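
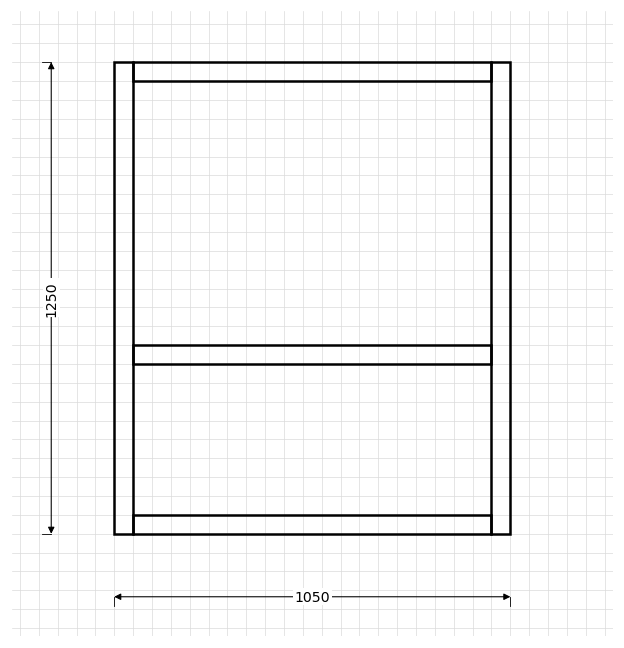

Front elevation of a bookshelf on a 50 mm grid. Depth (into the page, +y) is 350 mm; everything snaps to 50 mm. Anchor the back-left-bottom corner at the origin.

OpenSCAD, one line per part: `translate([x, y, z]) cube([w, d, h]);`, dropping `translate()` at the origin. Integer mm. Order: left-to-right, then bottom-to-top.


cube([50, 350, 1250]);
translate([50, 0, 0]) cube([950, 350, 50]);
translate([50, 0, 450]) cube([950, 350, 50]);
translate([50, 0, 1200]) cube([950, 350, 50]);
translate([1000, 0, 0]) cube([50, 350, 1250]);


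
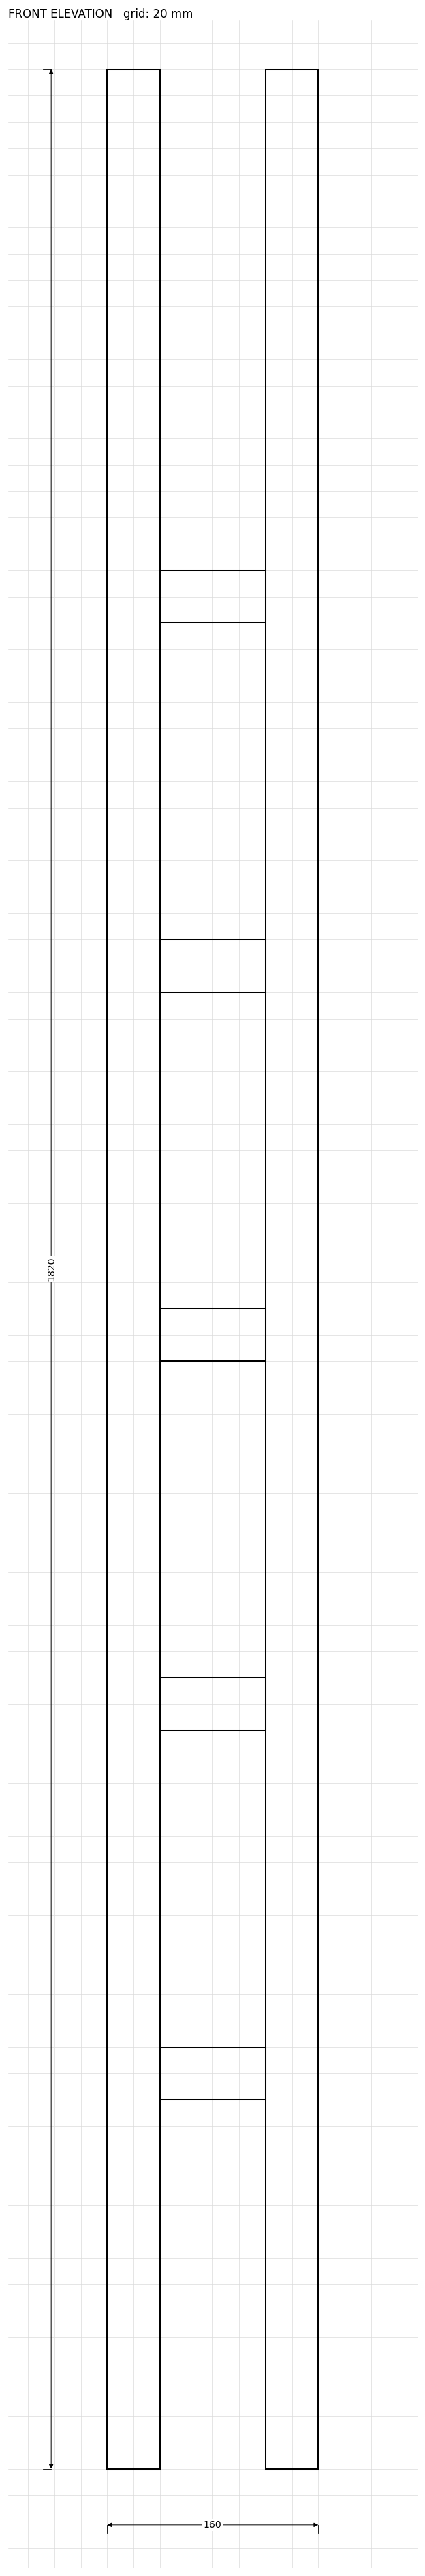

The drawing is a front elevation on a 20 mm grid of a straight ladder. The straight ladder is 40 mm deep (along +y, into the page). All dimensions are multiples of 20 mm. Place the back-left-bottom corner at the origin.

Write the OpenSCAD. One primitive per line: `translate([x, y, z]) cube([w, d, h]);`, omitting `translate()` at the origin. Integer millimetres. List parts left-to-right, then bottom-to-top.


cube([40, 40, 1820]);
translate([40, 0, 280]) cube([80, 40, 40]);
translate([40, 0, 560]) cube([80, 40, 40]);
translate([40, 0, 840]) cube([80, 40, 40]);
translate([40, 0, 1120]) cube([80, 40, 40]);
translate([40, 0, 1400]) cube([80, 40, 40]);
translate([120, 0, 0]) cube([40, 40, 1820]);


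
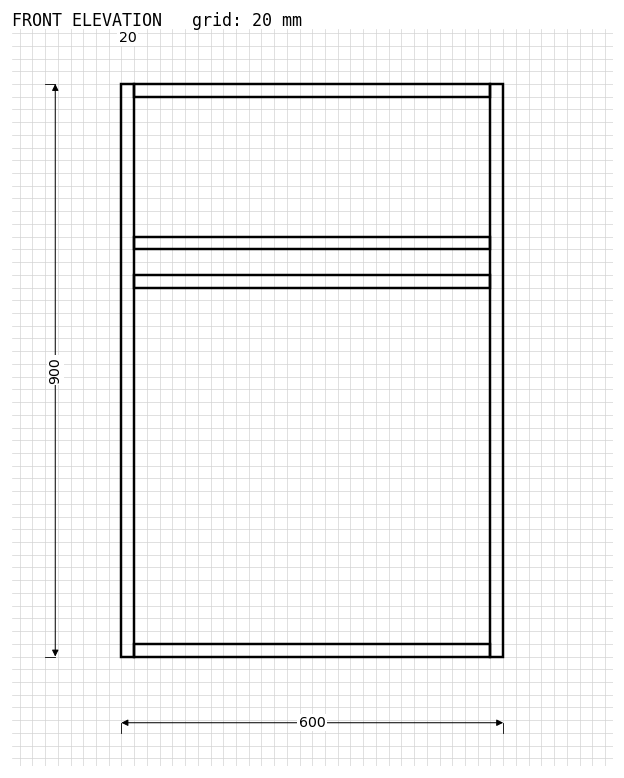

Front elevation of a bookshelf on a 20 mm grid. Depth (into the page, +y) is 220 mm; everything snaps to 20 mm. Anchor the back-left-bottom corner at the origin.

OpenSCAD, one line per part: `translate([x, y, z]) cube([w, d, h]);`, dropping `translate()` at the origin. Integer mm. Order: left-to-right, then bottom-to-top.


cube([20, 220, 900]);
translate([20, 0, 0]) cube([560, 220, 20]);
translate([20, 0, 580]) cube([560, 220, 20]);
translate([20, 0, 640]) cube([560, 220, 20]);
translate([20, 0, 880]) cube([560, 220, 20]);
translate([580, 0, 0]) cube([20, 220, 900]);


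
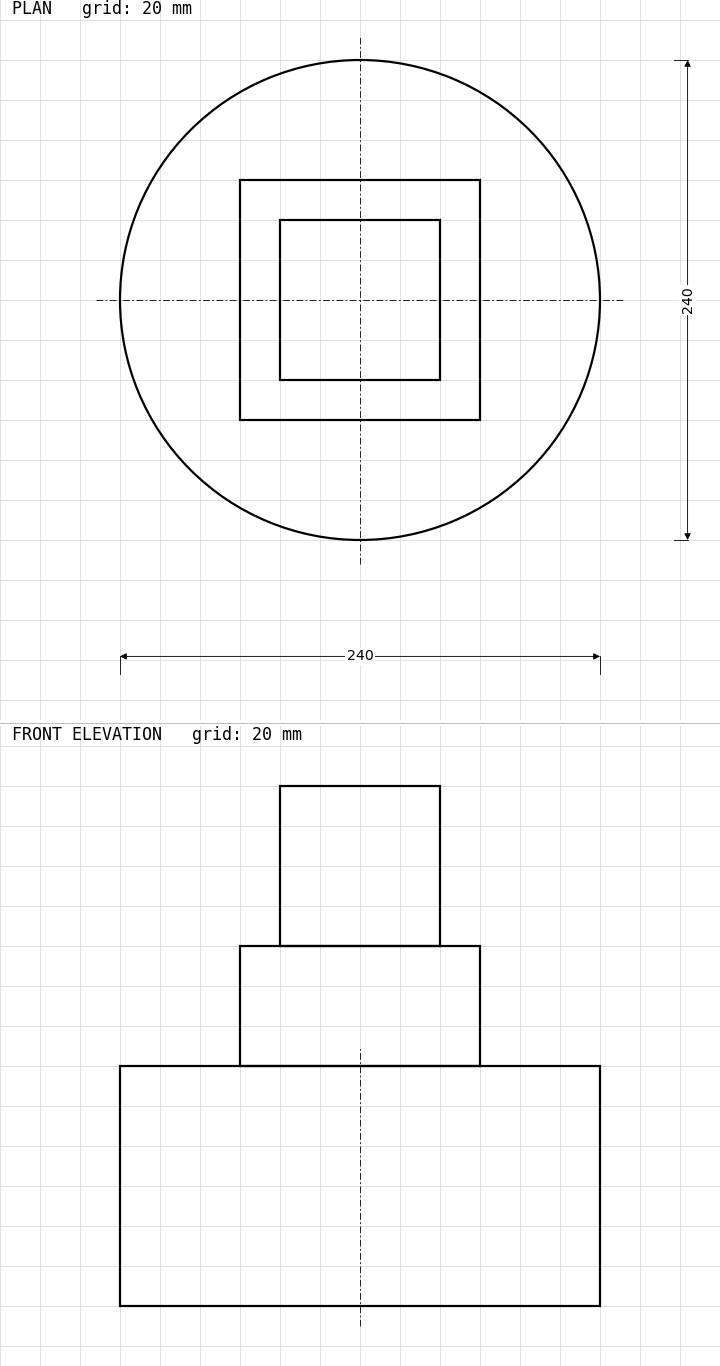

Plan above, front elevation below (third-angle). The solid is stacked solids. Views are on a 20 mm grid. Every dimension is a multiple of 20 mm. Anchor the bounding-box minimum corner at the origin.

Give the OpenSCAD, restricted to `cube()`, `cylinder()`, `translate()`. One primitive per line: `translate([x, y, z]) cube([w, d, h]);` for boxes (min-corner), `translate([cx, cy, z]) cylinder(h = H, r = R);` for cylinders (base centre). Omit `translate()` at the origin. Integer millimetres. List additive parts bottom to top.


translate([120, 120, 0]) cylinder(h = 120, r = 120);
translate([60, 60, 120]) cube([120, 120, 60]);
translate([80, 80, 180]) cube([80, 80, 80]);


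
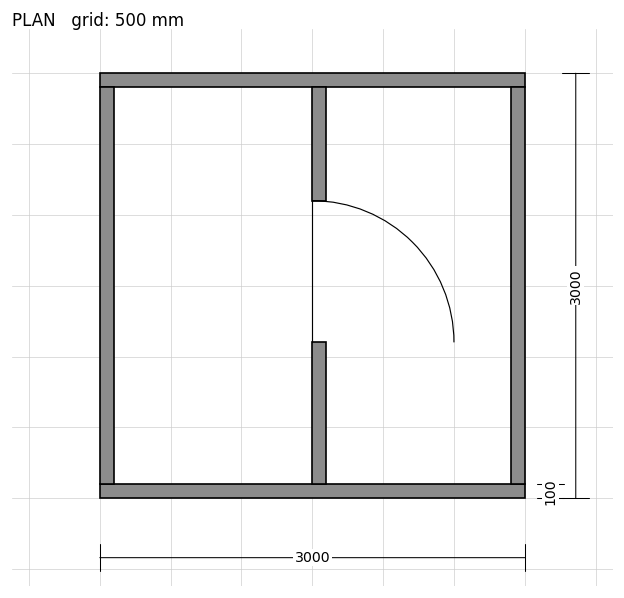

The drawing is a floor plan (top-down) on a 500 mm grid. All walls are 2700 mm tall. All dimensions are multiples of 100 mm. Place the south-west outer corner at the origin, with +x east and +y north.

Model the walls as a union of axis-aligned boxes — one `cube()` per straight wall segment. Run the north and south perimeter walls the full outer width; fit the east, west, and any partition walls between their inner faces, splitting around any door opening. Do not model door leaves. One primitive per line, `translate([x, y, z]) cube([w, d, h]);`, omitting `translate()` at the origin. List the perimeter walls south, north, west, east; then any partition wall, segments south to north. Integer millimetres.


cube([3000, 100, 2700]);
translate([0, 2900, 0]) cube([3000, 100, 2700]);
translate([0, 100, 0]) cube([100, 2800, 2700]);
translate([2900, 100, 0]) cube([100, 2800, 2700]);
translate([1500, 100, 0]) cube([100, 1000, 2700]);
translate([1500, 2100, 0]) cube([100, 800, 2700]);


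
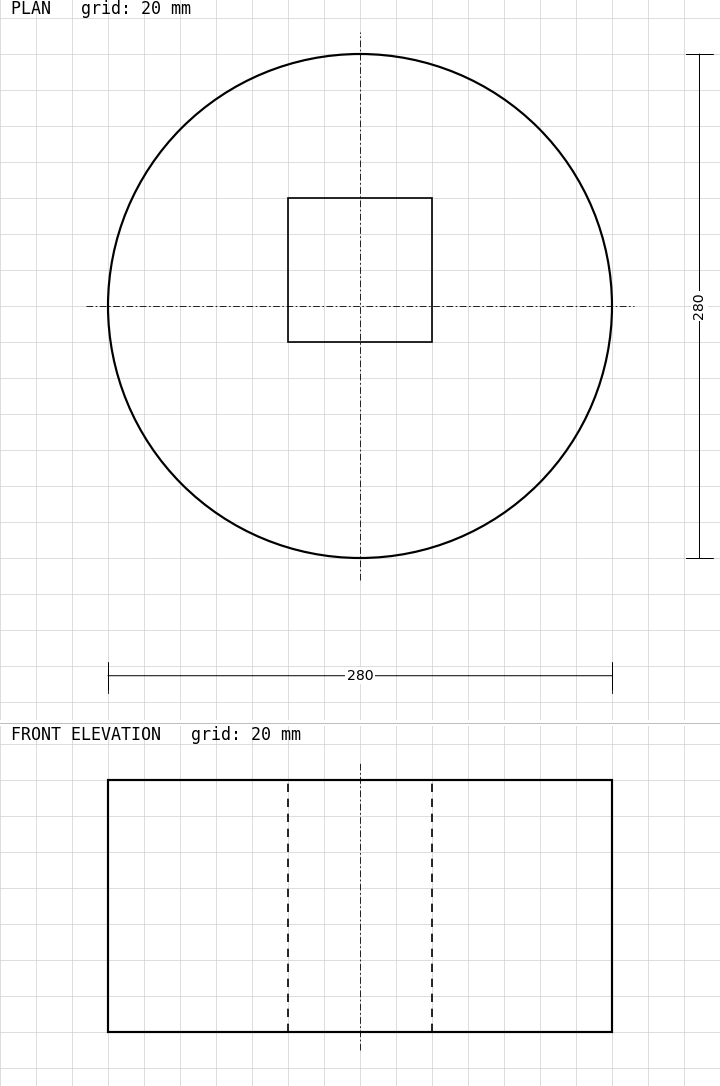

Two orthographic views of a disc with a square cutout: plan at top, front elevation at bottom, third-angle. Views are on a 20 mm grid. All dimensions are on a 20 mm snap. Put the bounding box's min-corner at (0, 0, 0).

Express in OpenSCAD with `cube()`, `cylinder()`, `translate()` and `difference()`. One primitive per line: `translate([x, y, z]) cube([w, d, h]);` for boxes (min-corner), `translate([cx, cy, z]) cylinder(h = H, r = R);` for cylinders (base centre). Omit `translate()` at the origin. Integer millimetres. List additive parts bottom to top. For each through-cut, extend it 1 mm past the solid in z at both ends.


difference() {
  translate([140, 140, 0]) cylinder(h = 140, r = 140);
  translate([100, 120, -1]) cube([80, 80, 142]);
}


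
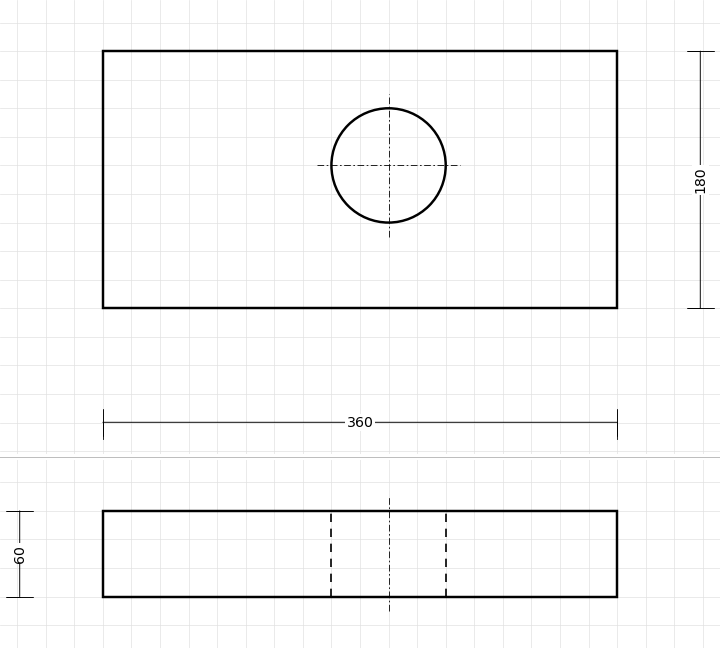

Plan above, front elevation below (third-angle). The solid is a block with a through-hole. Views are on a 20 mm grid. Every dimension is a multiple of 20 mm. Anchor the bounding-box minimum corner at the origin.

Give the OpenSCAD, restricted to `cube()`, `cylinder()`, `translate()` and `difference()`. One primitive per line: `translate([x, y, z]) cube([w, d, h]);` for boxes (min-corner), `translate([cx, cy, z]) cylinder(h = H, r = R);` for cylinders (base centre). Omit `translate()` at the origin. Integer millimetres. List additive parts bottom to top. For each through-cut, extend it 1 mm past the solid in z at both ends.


difference() {
  cube([360, 180, 60]);
  translate([200, 100, -1]) cylinder(h = 62, r = 40);
}


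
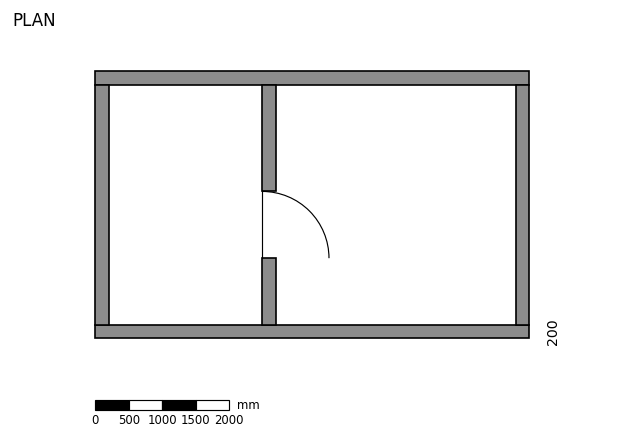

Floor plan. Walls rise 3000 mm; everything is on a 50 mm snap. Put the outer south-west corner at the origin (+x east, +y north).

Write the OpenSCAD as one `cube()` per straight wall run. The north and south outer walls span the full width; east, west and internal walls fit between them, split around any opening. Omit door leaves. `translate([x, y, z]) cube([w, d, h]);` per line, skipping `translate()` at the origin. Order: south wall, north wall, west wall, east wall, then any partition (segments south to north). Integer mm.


cube([6500, 200, 3000]);
translate([0, 3800, 0]) cube([6500, 200, 3000]);
translate([0, 200, 0]) cube([200, 3600, 3000]);
translate([6300, 200, 0]) cube([200, 3600, 3000]);
translate([2500, 200, 0]) cube([200, 1000, 3000]);
translate([2500, 2200, 0]) cube([200, 1600, 3000]);


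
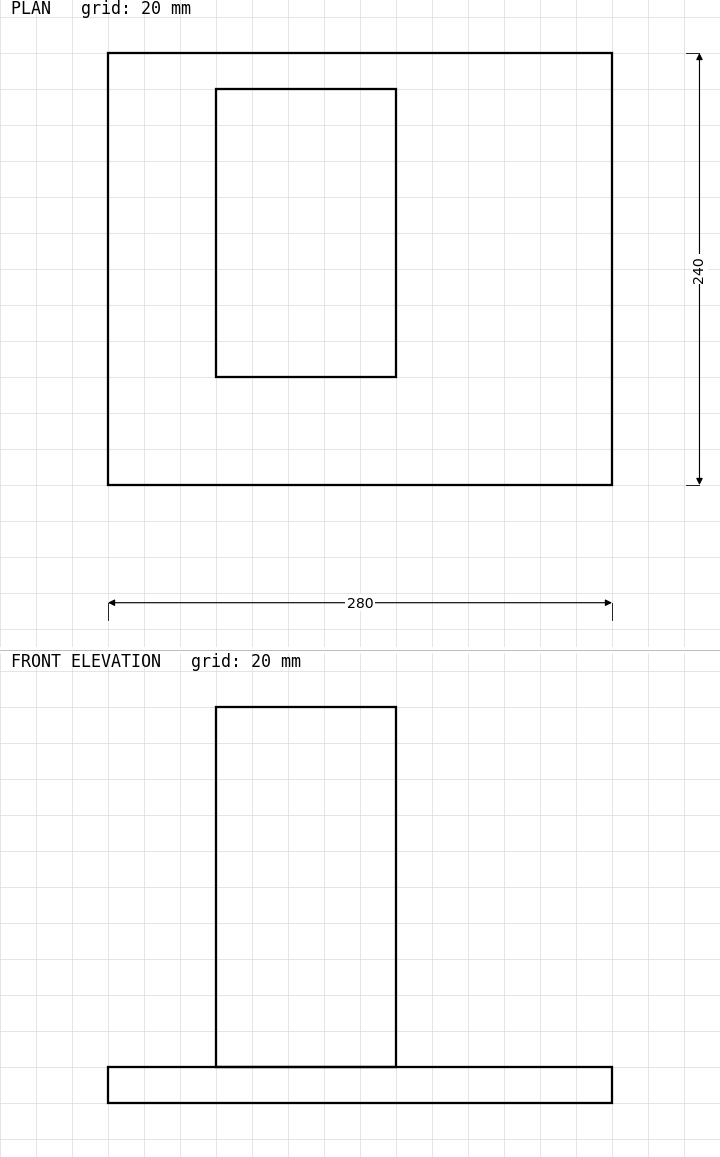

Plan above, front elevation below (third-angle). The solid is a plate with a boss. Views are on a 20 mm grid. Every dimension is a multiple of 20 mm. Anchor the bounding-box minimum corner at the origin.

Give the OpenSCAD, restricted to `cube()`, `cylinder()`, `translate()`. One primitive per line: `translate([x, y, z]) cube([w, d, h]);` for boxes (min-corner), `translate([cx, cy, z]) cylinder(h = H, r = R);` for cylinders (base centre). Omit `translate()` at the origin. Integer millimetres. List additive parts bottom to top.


cube([280, 240, 20]);
translate([60, 60, 20]) cube([100, 160, 200]);


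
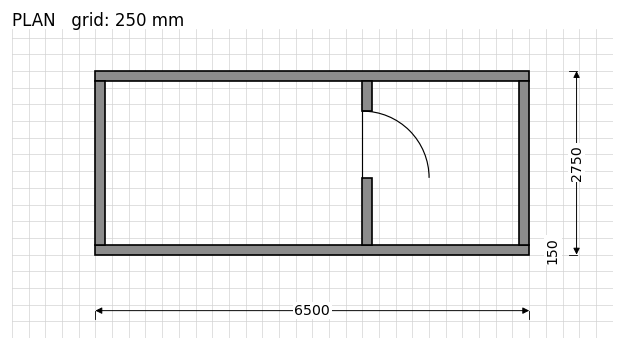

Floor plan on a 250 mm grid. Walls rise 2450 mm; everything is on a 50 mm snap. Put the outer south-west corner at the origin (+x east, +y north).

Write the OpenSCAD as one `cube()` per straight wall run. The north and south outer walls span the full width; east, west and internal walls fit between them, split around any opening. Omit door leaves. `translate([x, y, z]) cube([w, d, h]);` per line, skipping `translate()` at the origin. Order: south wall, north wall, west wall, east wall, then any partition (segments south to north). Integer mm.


cube([6500, 150, 2450]);
translate([0, 2600, 0]) cube([6500, 150, 2450]);
translate([0, 150, 0]) cube([150, 2450, 2450]);
translate([6350, 150, 0]) cube([150, 2450, 2450]);
translate([4000, 150, 0]) cube([150, 1000, 2450]);
translate([4000, 2150, 0]) cube([150, 450, 2450]);


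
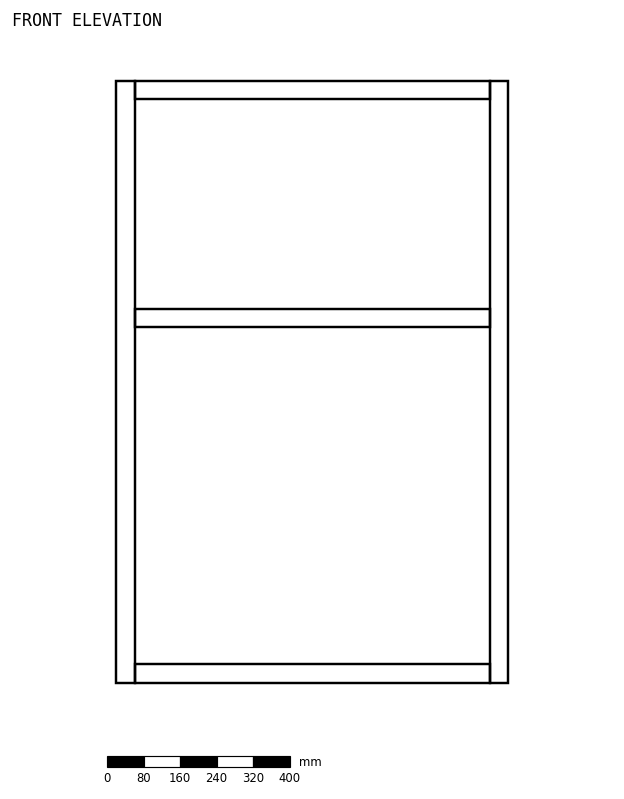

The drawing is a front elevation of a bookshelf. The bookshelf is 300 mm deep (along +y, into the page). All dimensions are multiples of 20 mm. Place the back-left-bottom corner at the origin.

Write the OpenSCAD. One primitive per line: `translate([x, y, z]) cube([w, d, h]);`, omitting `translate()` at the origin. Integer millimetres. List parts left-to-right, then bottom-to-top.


cube([40, 300, 1320]);
translate([40, 0, 0]) cube([780, 300, 40]);
translate([40, 0, 780]) cube([780, 300, 40]);
translate([40, 0, 1280]) cube([780, 300, 40]);
translate([820, 0, 0]) cube([40, 300, 1320]);


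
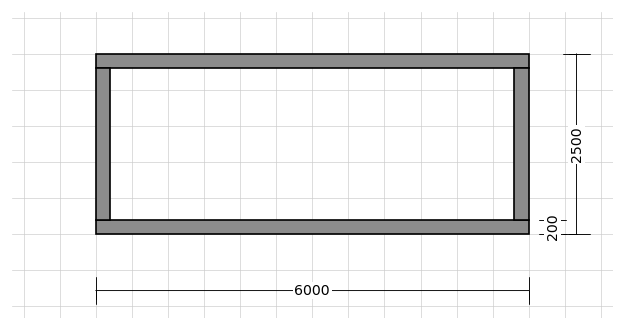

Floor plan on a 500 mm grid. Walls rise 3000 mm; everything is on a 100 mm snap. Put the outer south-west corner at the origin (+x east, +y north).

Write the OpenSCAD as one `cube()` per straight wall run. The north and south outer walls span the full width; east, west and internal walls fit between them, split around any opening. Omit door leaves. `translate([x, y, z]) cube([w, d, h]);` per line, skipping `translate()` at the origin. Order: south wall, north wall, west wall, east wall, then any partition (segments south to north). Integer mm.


cube([6000, 200, 3000]);
translate([0, 2300, 0]) cube([6000, 200, 3000]);
translate([0, 200, 0]) cube([200, 2100, 3000]);
translate([5800, 200, 0]) cube([200, 2100, 3000]);


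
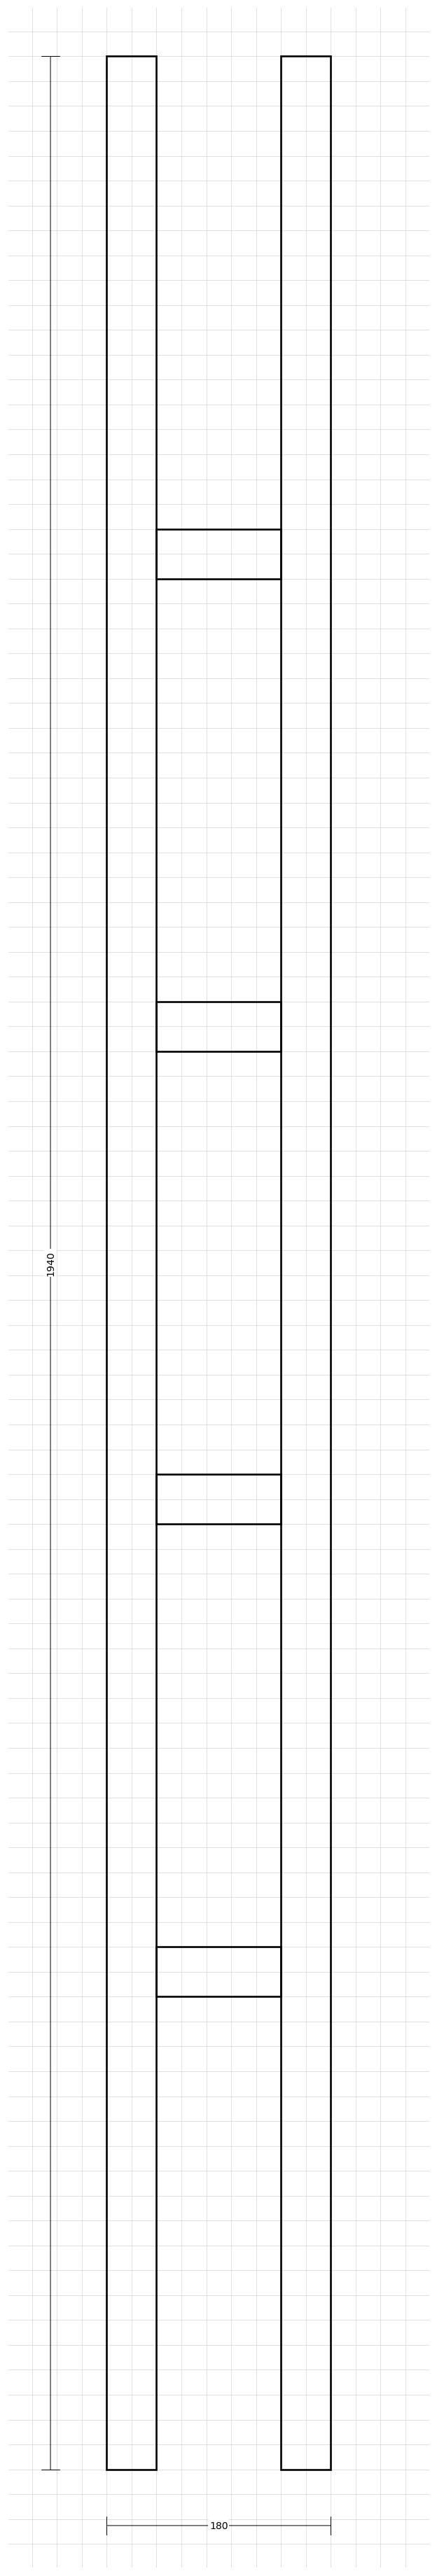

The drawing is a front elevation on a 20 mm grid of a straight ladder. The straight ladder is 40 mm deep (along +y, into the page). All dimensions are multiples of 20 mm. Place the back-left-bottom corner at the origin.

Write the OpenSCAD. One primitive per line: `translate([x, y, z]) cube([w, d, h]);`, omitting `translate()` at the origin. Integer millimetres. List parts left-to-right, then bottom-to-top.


cube([40, 40, 1940]);
translate([40, 0, 380]) cube([100, 40, 40]);
translate([40, 0, 760]) cube([100, 40, 40]);
translate([40, 0, 1140]) cube([100, 40, 40]);
translate([40, 0, 1520]) cube([100, 40, 40]);
translate([140, 0, 0]) cube([40, 40, 1940]);


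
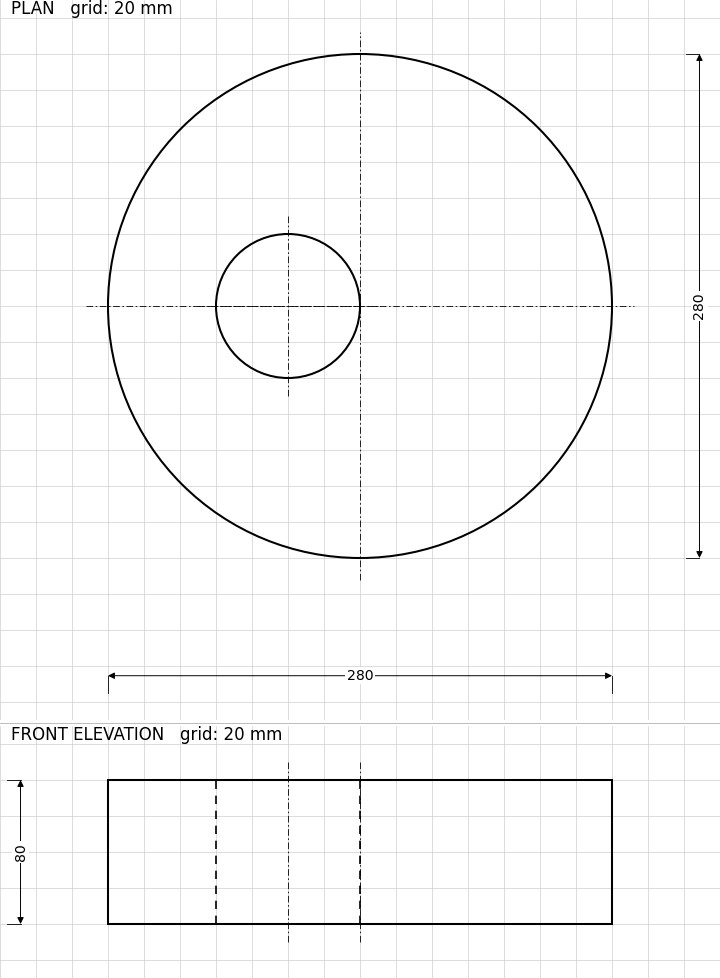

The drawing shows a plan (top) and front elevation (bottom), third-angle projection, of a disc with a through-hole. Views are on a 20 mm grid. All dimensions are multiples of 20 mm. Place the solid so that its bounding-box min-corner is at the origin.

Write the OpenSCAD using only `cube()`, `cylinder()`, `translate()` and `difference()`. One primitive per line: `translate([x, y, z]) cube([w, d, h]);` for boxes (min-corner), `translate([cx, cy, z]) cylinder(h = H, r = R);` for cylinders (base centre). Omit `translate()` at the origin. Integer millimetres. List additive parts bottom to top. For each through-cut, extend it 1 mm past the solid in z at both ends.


difference() {
  translate([140, 140, 0]) cylinder(h = 80, r = 140);
  translate([100, 140, -1]) cylinder(h = 82, r = 40);
}


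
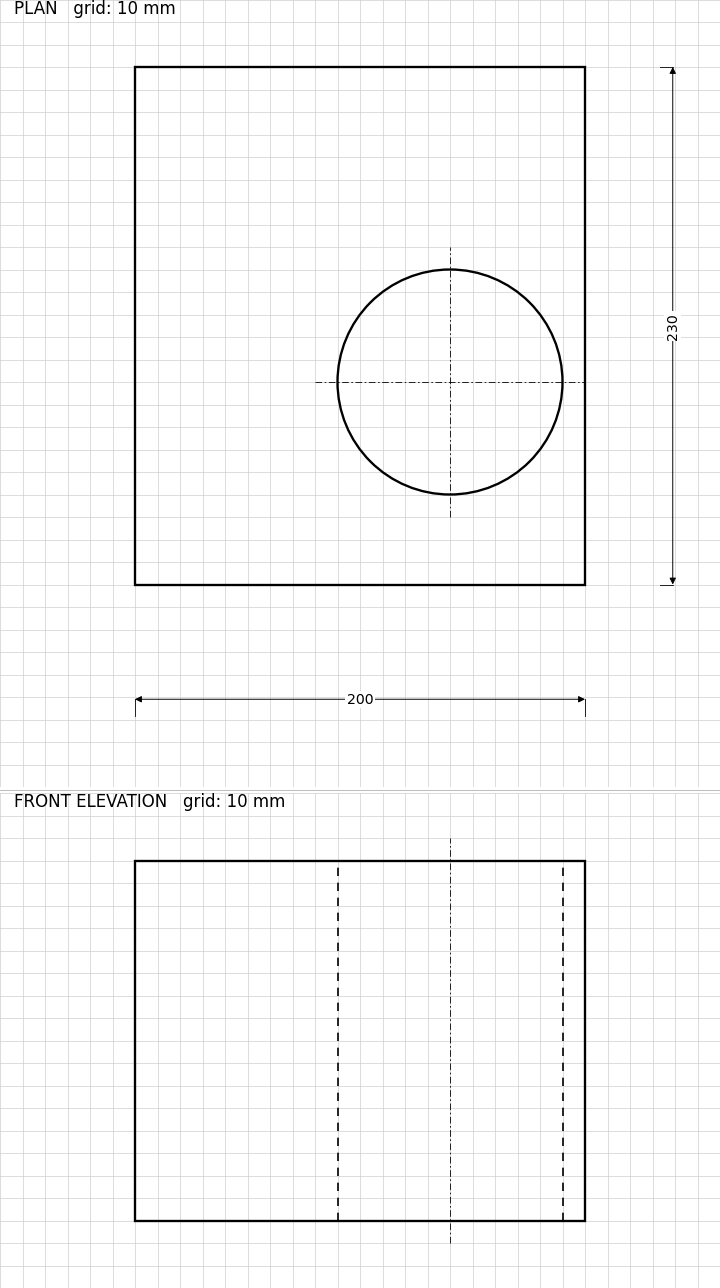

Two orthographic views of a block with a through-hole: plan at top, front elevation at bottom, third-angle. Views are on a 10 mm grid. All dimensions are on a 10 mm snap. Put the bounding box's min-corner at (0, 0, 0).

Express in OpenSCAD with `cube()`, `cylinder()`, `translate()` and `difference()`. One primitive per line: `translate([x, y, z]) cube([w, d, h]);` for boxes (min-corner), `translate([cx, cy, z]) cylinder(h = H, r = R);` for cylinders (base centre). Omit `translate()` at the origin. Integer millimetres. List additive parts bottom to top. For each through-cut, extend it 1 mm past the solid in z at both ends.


difference() {
  cube([200, 230, 160]);
  translate([140, 90, -1]) cylinder(h = 162, r = 50);
}


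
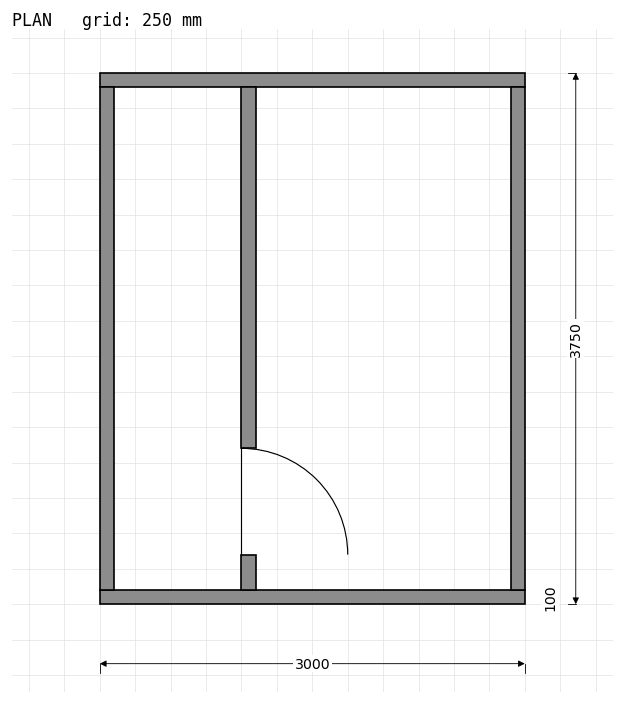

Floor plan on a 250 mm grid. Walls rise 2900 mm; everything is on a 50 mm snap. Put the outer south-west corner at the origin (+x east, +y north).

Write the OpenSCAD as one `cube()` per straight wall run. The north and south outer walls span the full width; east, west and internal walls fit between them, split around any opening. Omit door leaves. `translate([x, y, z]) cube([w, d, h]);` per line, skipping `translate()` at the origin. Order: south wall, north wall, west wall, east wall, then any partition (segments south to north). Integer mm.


cube([3000, 100, 2900]);
translate([0, 3650, 0]) cube([3000, 100, 2900]);
translate([0, 100, 0]) cube([100, 3550, 2900]);
translate([2900, 100, 0]) cube([100, 3550, 2900]);
translate([1000, 100, 0]) cube([100, 250, 2900]);
translate([1000, 1100, 0]) cube([100, 2550, 2900]);


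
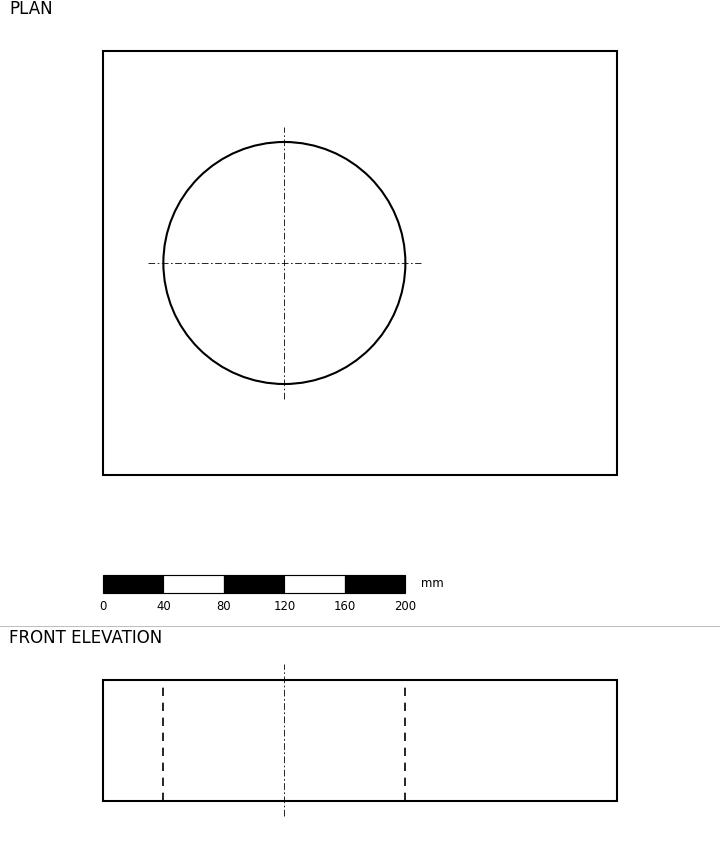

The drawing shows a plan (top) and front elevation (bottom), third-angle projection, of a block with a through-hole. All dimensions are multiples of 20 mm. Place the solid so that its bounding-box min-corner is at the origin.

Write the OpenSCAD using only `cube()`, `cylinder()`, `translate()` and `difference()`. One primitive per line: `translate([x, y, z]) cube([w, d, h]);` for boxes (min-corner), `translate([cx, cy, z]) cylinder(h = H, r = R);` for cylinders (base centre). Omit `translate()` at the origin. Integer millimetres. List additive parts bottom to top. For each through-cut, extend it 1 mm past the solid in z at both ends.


difference() {
  cube([340, 280, 80]);
  translate([120, 140, -1]) cylinder(h = 82, r = 80);
}


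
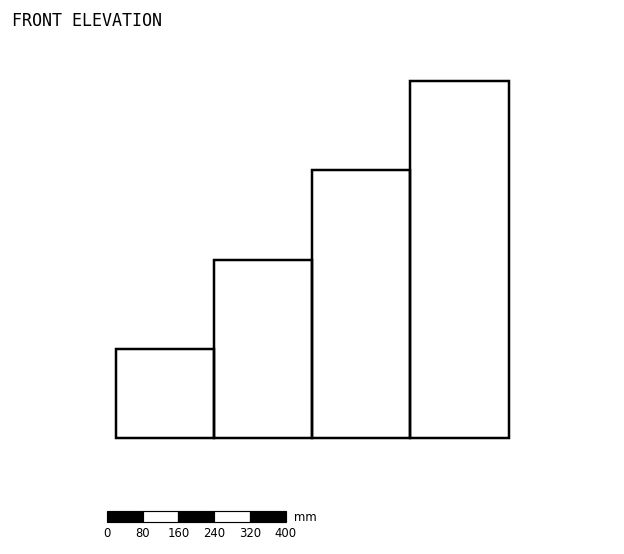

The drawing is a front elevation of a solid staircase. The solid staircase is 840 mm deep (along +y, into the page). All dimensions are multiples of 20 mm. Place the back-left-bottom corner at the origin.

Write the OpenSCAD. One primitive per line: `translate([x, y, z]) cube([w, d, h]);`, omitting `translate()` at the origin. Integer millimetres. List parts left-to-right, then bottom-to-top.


cube([220, 840, 200]);
translate([220, 0, 0]) cube([220, 840, 400]);
translate([440, 0, 0]) cube([220, 840, 600]);
translate([660, 0, 0]) cube([220, 840, 800]);


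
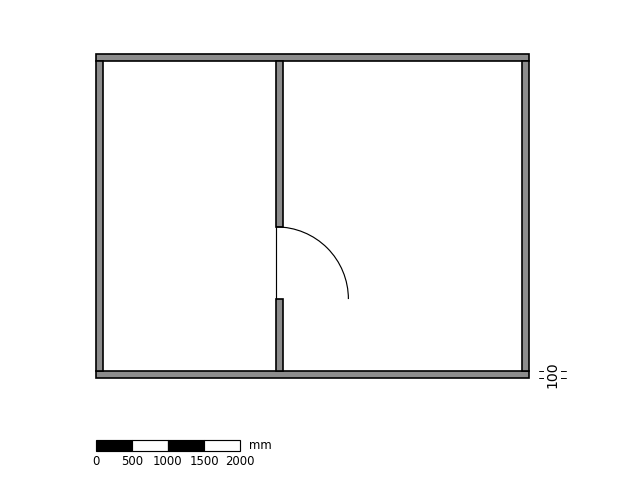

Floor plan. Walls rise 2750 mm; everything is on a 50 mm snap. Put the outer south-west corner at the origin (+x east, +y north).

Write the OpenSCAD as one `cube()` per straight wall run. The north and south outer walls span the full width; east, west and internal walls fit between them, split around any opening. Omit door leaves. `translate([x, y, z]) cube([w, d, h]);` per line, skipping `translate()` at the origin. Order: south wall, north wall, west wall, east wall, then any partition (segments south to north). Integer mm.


cube([6000, 100, 2750]);
translate([0, 4400, 0]) cube([6000, 100, 2750]);
translate([0, 100, 0]) cube([100, 4300, 2750]);
translate([5900, 100, 0]) cube([100, 4300, 2750]);
translate([2500, 100, 0]) cube([100, 1000, 2750]);
translate([2500, 2100, 0]) cube([100, 2300, 2750]);


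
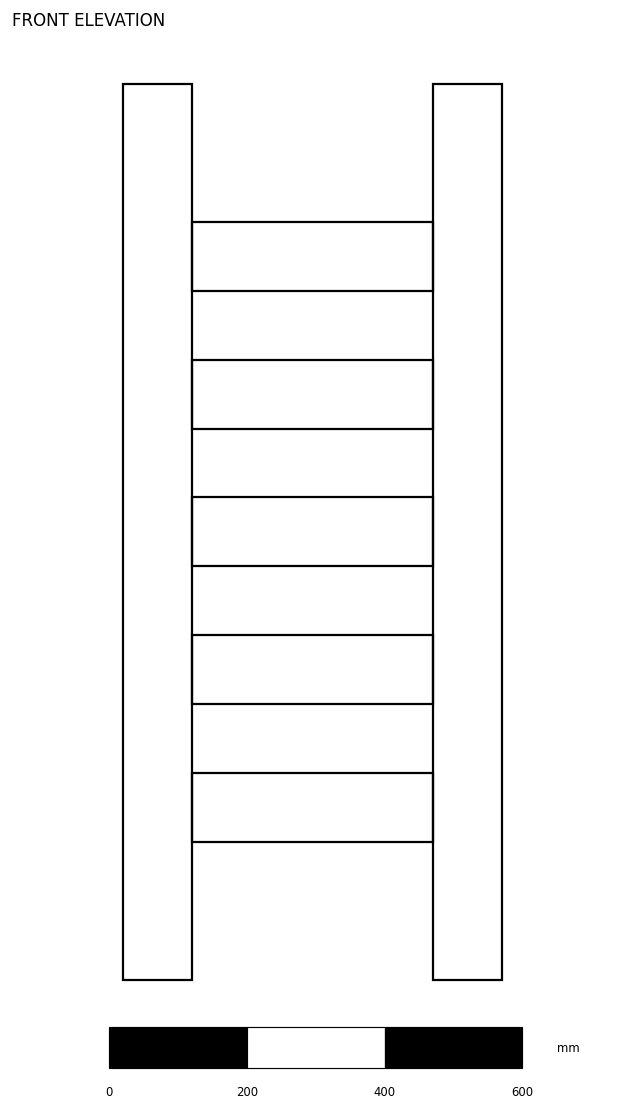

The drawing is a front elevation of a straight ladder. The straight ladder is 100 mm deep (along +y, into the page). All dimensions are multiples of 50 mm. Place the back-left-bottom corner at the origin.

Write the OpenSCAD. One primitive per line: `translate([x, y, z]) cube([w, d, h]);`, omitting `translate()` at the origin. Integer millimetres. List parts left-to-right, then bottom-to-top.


cube([100, 100, 1300]);
translate([100, 0, 200]) cube([350, 100, 100]);
translate([100, 0, 400]) cube([350, 100, 100]);
translate([100, 0, 600]) cube([350, 100, 100]);
translate([100, 0, 800]) cube([350, 100, 100]);
translate([100, 0, 1000]) cube([350, 100, 100]);
translate([450, 0, 0]) cube([100, 100, 1300]);


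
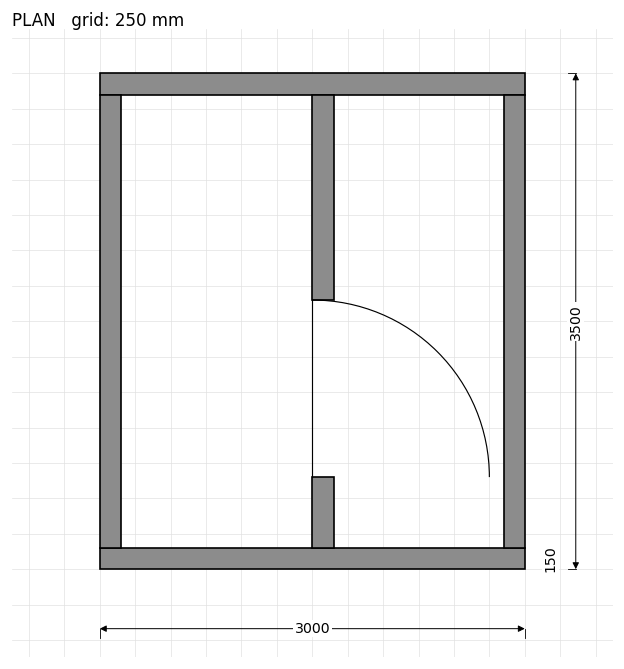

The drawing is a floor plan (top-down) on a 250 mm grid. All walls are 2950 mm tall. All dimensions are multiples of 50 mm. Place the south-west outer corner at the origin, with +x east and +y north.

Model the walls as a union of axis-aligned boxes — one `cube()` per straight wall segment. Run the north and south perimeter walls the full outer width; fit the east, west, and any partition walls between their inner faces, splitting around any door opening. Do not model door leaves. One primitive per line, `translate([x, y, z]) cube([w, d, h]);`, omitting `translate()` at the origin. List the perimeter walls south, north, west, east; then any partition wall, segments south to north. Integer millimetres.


cube([3000, 150, 2950]);
translate([0, 3350, 0]) cube([3000, 150, 2950]);
translate([0, 150, 0]) cube([150, 3200, 2950]);
translate([2850, 150, 0]) cube([150, 3200, 2950]);
translate([1500, 150, 0]) cube([150, 500, 2950]);
translate([1500, 1900, 0]) cube([150, 1450, 2950]);


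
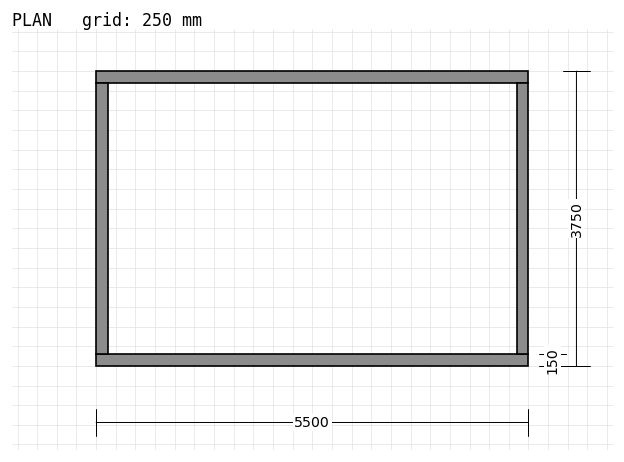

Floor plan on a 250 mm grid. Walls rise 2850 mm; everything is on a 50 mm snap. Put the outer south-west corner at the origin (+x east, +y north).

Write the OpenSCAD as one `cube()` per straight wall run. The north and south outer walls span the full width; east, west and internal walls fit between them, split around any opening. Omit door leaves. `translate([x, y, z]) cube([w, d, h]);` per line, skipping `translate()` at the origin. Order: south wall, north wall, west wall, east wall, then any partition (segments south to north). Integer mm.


cube([5500, 150, 2850]);
translate([0, 3600, 0]) cube([5500, 150, 2850]);
translate([0, 150, 0]) cube([150, 3450, 2850]);
translate([5350, 150, 0]) cube([150, 3450, 2850]);


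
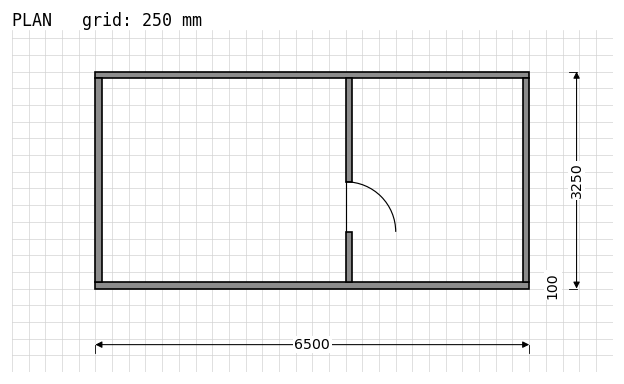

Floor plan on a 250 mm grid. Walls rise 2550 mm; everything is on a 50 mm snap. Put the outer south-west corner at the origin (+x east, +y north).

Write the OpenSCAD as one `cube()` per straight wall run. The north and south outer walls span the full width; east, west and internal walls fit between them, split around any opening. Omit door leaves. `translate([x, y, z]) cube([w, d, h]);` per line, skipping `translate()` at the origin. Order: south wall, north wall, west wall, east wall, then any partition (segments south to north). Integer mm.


cube([6500, 100, 2550]);
translate([0, 3150, 0]) cube([6500, 100, 2550]);
translate([0, 100, 0]) cube([100, 3050, 2550]);
translate([6400, 100, 0]) cube([100, 3050, 2550]);
translate([3750, 100, 0]) cube([100, 750, 2550]);
translate([3750, 1600, 0]) cube([100, 1550, 2550]);


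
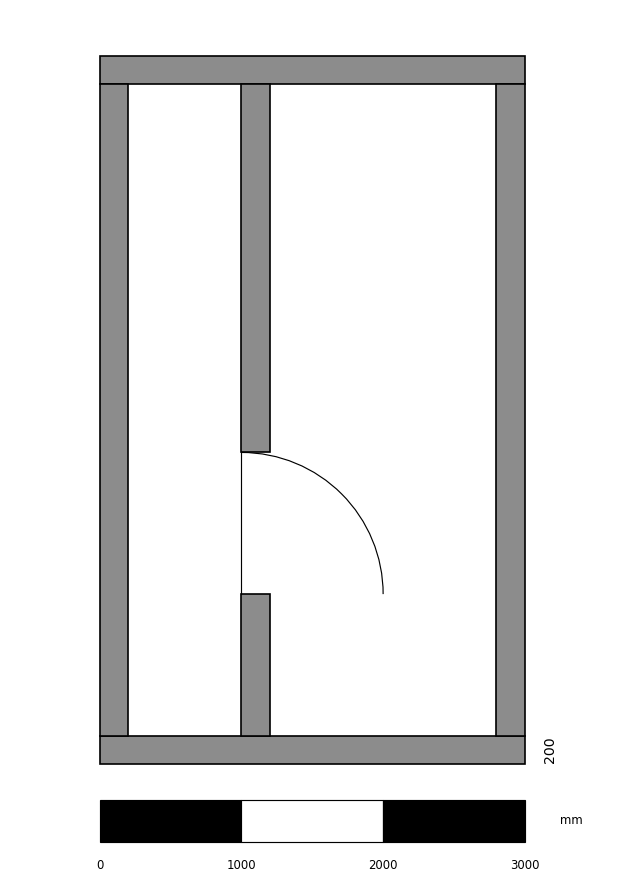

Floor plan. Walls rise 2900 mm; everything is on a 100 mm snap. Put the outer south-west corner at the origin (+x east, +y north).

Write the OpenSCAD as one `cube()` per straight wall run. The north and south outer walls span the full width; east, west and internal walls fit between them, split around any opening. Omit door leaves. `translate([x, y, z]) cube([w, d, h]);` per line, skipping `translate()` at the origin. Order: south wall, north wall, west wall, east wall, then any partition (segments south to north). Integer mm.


cube([3000, 200, 2900]);
translate([0, 4800, 0]) cube([3000, 200, 2900]);
translate([0, 200, 0]) cube([200, 4600, 2900]);
translate([2800, 200, 0]) cube([200, 4600, 2900]);
translate([1000, 200, 0]) cube([200, 1000, 2900]);
translate([1000, 2200, 0]) cube([200, 2600, 2900]);


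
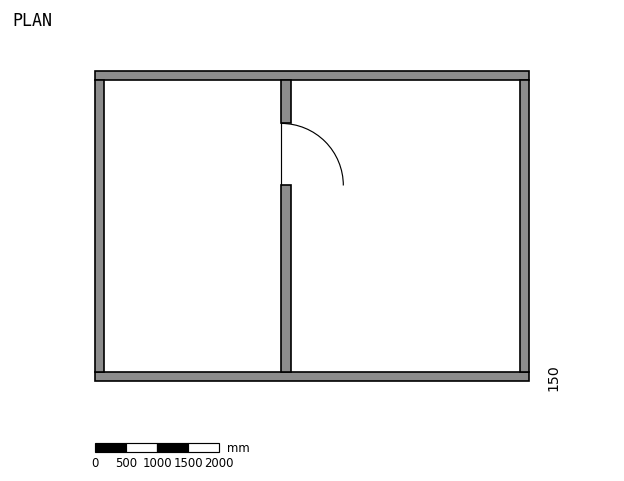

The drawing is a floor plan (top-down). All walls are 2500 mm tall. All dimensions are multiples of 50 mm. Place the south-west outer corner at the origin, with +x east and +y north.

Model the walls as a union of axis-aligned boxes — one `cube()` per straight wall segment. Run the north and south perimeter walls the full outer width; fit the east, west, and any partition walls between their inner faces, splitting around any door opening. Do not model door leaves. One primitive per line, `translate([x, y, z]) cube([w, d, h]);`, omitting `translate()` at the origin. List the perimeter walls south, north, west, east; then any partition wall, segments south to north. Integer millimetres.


cube([7000, 150, 2500]);
translate([0, 4850, 0]) cube([7000, 150, 2500]);
translate([0, 150, 0]) cube([150, 4700, 2500]);
translate([6850, 150, 0]) cube([150, 4700, 2500]);
translate([3000, 150, 0]) cube([150, 3000, 2500]);
translate([3000, 4150, 0]) cube([150, 700, 2500]);


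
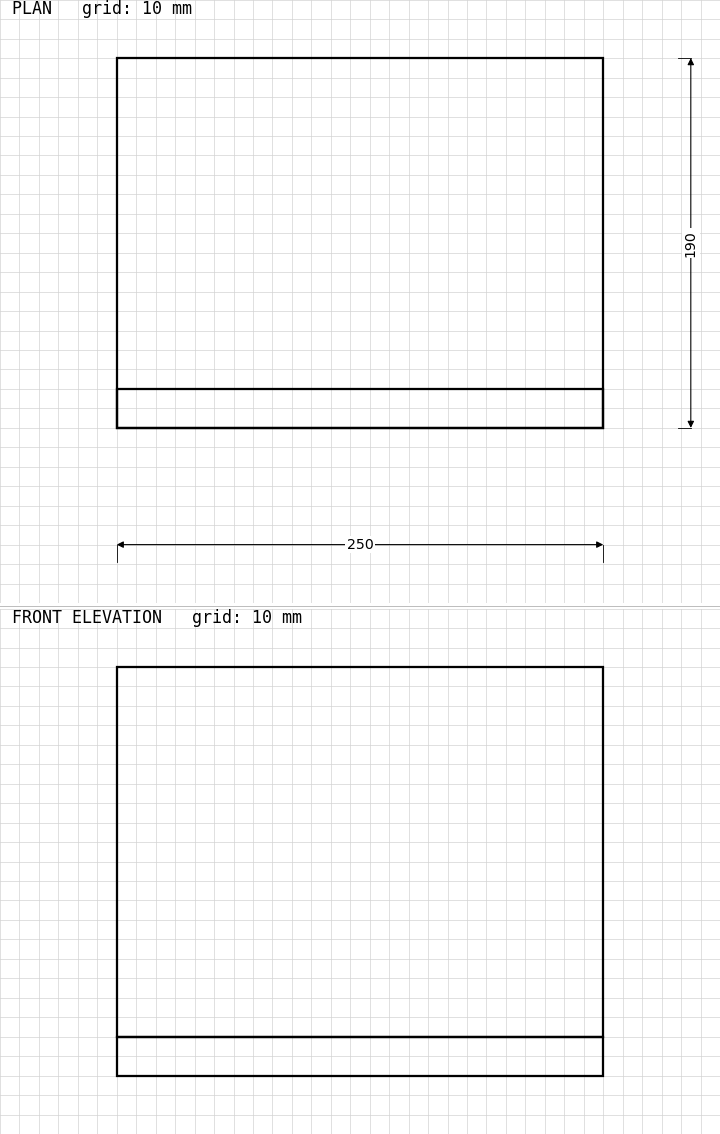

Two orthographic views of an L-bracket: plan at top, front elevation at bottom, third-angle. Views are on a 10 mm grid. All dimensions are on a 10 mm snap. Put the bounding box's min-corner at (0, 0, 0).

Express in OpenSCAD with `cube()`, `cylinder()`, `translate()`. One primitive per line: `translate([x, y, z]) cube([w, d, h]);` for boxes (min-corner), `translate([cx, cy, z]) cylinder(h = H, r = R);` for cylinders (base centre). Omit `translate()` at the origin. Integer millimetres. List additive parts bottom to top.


cube([250, 190, 20]);
translate([0, 0, 20]) cube([250, 20, 190]);


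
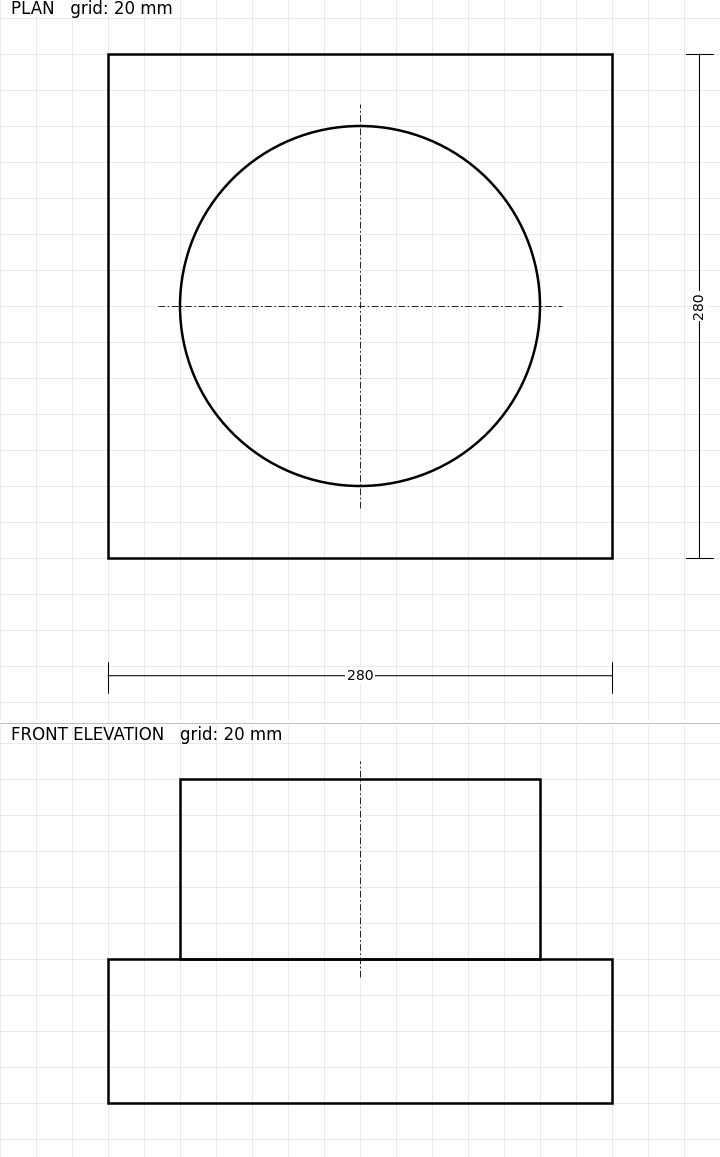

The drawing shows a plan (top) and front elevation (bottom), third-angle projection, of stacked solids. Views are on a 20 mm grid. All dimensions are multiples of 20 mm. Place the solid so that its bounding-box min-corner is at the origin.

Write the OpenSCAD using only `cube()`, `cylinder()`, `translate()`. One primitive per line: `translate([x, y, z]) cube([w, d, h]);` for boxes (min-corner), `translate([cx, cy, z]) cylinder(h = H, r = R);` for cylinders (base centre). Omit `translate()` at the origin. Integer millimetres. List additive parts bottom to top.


cube([280, 280, 80]);
translate([140, 140, 80]) cylinder(h = 100, r = 100);


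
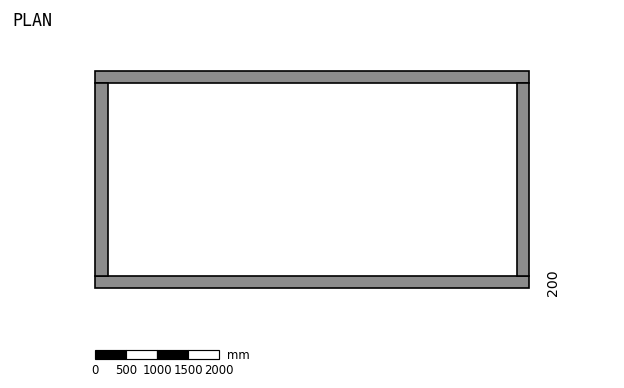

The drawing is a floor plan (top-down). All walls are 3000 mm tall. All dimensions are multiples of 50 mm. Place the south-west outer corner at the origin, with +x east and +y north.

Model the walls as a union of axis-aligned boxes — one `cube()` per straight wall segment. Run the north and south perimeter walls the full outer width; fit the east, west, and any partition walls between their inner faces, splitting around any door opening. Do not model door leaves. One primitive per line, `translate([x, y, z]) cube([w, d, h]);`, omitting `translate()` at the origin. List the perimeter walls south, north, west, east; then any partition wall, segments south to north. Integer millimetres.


cube([7000, 200, 3000]);
translate([0, 3300, 0]) cube([7000, 200, 3000]);
translate([0, 200, 0]) cube([200, 3100, 3000]);
translate([6800, 200, 0]) cube([200, 3100, 3000]);


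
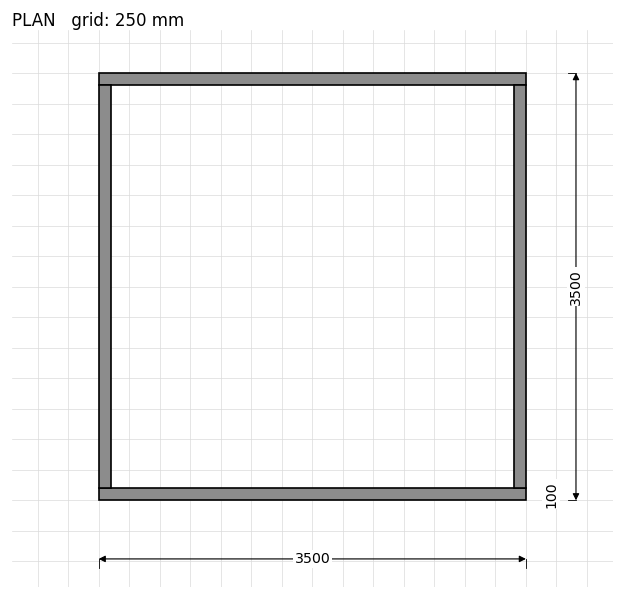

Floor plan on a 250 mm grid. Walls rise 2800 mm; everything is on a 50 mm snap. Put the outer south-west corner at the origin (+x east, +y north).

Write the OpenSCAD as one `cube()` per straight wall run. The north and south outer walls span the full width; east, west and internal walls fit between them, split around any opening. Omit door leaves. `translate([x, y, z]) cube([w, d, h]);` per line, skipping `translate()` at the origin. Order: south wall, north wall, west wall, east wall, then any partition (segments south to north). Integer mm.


cube([3500, 100, 2800]);
translate([0, 3400, 0]) cube([3500, 100, 2800]);
translate([0, 100, 0]) cube([100, 3300, 2800]);
translate([3400, 100, 0]) cube([100, 3300, 2800]);


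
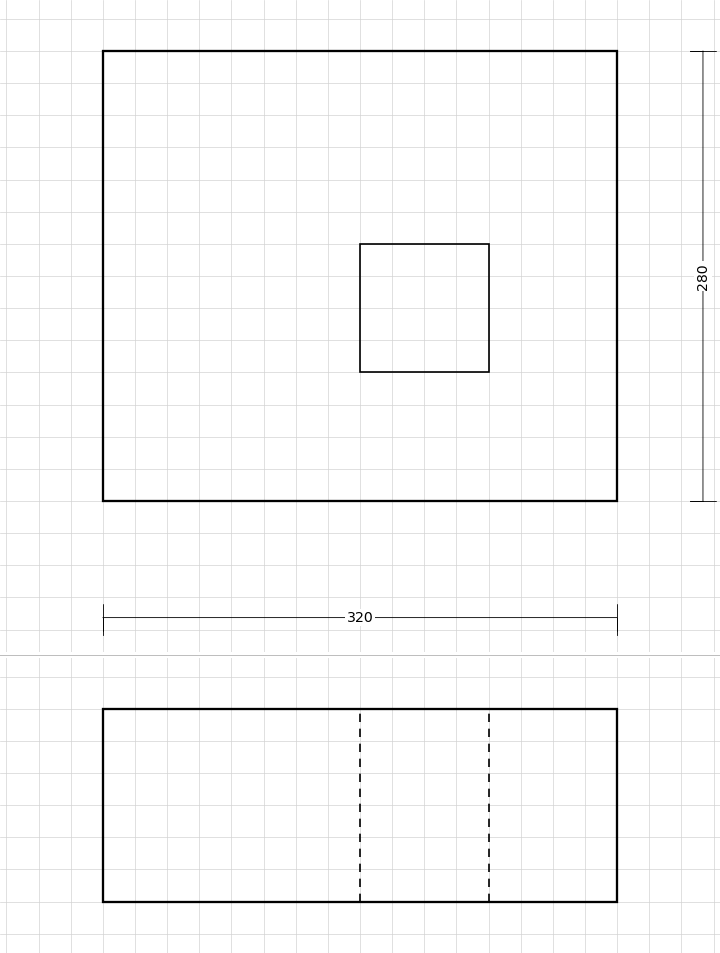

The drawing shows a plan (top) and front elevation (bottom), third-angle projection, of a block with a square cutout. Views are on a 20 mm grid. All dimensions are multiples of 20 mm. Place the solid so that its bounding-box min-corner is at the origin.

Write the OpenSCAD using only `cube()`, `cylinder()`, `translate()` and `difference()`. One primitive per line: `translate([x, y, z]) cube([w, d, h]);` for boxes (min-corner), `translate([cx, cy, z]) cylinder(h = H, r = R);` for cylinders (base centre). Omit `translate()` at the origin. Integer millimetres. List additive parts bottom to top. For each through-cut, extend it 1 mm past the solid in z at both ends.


difference() {
  cube([320, 280, 120]);
  translate([160, 80, -1]) cube([80, 80, 122]);
}


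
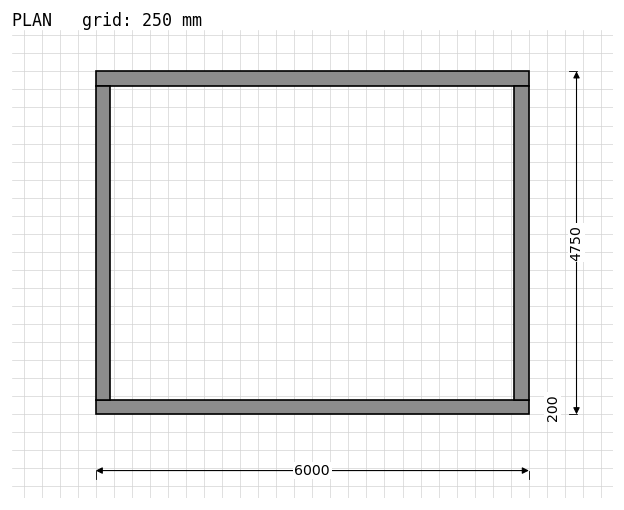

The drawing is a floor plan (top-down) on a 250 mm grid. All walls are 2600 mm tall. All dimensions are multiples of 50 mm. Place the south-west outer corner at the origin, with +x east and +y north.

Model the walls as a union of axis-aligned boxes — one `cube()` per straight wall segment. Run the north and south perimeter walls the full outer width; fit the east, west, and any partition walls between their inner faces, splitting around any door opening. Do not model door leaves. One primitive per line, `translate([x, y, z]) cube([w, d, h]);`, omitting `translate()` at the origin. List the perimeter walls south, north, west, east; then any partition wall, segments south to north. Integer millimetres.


cube([6000, 200, 2600]);
translate([0, 4550, 0]) cube([6000, 200, 2600]);
translate([0, 200, 0]) cube([200, 4350, 2600]);
translate([5800, 200, 0]) cube([200, 4350, 2600]);


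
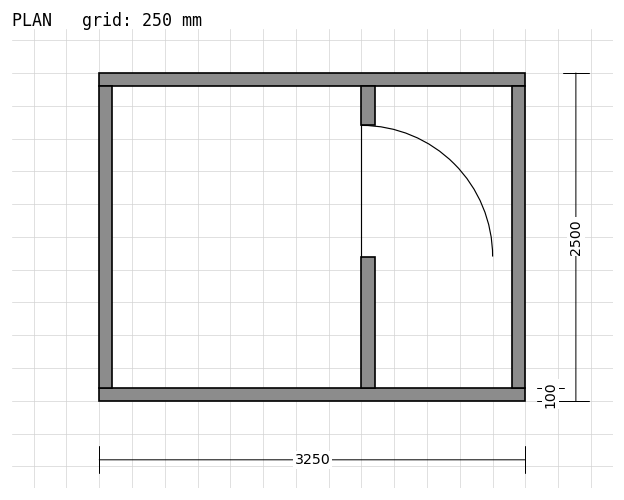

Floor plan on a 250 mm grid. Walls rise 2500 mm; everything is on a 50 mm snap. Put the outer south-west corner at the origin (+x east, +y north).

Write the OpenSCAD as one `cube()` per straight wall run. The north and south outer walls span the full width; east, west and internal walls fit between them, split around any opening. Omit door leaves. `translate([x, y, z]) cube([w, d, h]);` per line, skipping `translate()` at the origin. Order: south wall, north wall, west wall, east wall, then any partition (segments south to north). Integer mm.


cube([3250, 100, 2500]);
translate([0, 2400, 0]) cube([3250, 100, 2500]);
translate([0, 100, 0]) cube([100, 2300, 2500]);
translate([3150, 100, 0]) cube([100, 2300, 2500]);
translate([2000, 100, 0]) cube([100, 1000, 2500]);
translate([2000, 2100, 0]) cube([100, 300, 2500]);


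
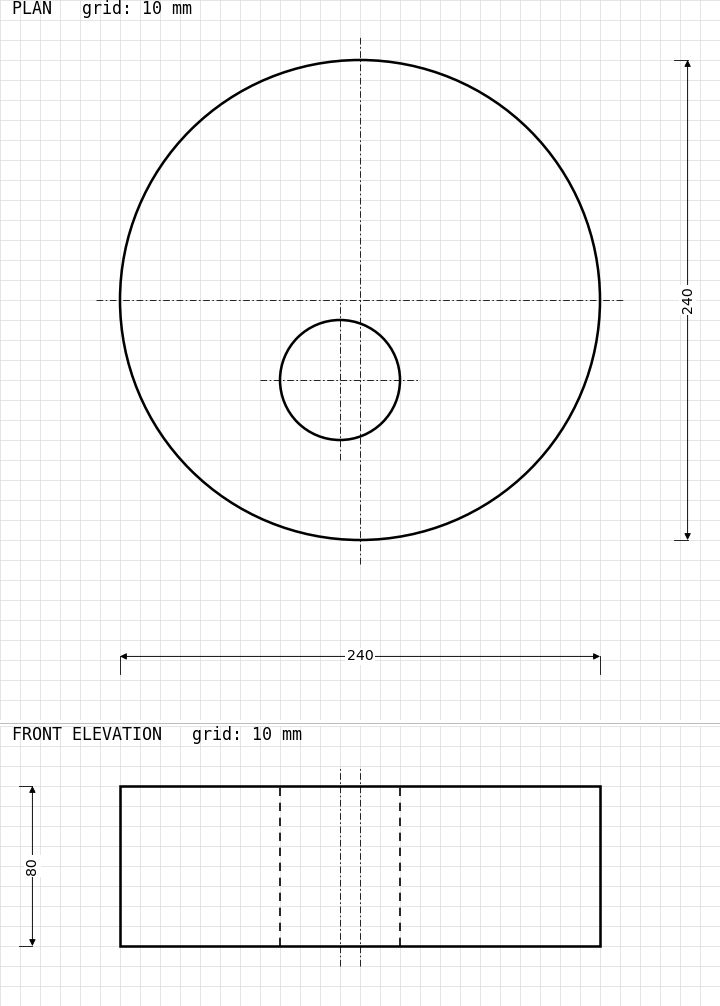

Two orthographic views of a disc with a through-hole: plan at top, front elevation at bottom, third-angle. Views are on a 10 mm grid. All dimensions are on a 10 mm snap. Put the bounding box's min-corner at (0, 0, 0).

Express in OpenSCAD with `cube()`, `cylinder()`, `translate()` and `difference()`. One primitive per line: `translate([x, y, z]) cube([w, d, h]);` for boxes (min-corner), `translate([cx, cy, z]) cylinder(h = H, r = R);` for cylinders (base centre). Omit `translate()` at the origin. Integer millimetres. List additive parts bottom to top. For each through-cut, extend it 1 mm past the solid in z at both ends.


difference() {
  translate([120, 120, 0]) cylinder(h = 80, r = 120);
  translate([110, 80, -1]) cylinder(h = 82, r = 30);
}


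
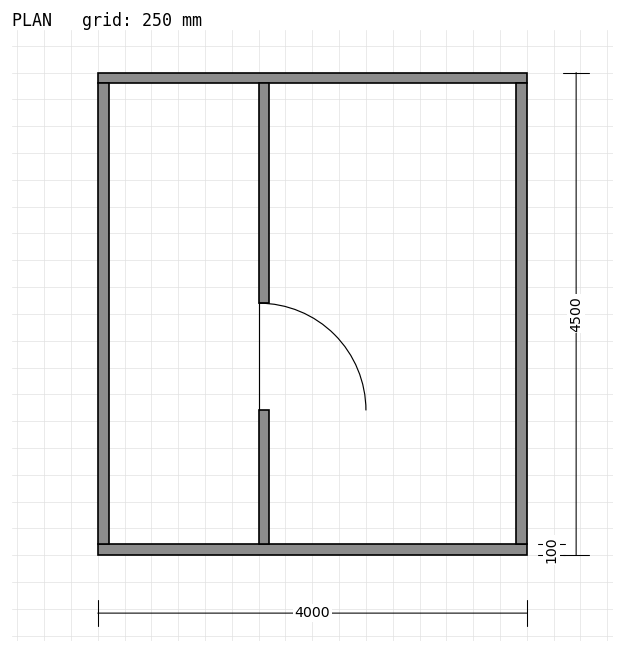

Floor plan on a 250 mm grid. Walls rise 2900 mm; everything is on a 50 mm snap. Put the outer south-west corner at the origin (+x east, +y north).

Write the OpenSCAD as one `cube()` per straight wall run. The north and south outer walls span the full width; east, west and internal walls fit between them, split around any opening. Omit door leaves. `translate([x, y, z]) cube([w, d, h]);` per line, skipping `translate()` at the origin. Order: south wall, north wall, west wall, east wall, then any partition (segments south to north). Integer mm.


cube([4000, 100, 2900]);
translate([0, 4400, 0]) cube([4000, 100, 2900]);
translate([0, 100, 0]) cube([100, 4300, 2900]);
translate([3900, 100, 0]) cube([100, 4300, 2900]);
translate([1500, 100, 0]) cube([100, 1250, 2900]);
translate([1500, 2350, 0]) cube([100, 2050, 2900]);


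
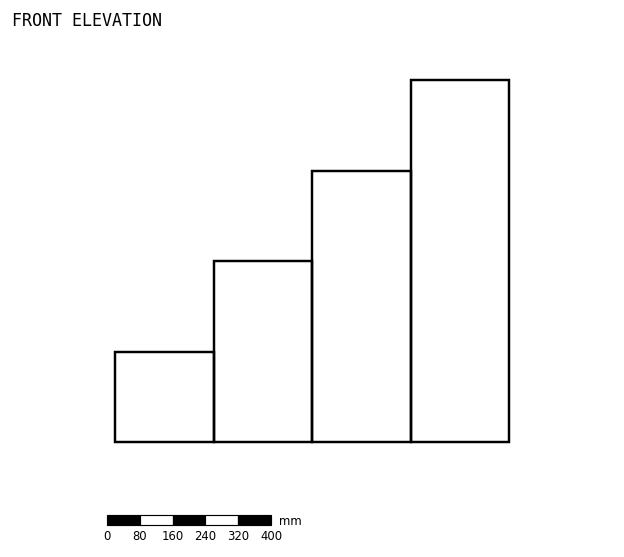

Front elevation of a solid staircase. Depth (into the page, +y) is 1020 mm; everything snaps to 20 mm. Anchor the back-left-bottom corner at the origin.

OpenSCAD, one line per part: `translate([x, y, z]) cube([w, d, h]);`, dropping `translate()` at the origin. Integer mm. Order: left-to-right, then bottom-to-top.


cube([240, 1020, 220]);
translate([240, 0, 0]) cube([240, 1020, 440]);
translate([480, 0, 0]) cube([240, 1020, 660]);
translate([720, 0, 0]) cube([240, 1020, 880]);


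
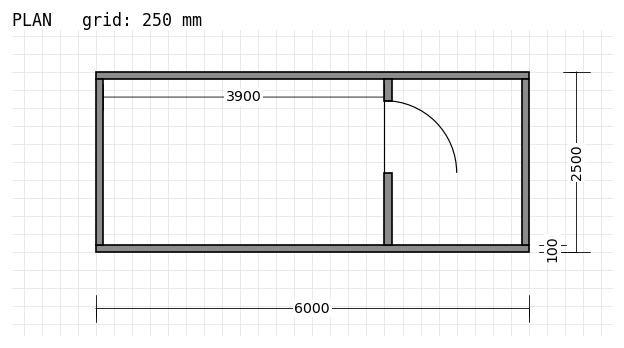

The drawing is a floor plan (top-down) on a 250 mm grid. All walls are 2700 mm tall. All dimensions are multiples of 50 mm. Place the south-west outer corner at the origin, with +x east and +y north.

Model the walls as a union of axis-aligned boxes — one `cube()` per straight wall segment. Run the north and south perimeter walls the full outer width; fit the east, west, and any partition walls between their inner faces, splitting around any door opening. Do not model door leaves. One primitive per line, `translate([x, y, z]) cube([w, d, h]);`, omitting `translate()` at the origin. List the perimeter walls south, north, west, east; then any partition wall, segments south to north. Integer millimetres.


cube([6000, 100, 2700]);
translate([0, 2400, 0]) cube([6000, 100, 2700]);
translate([0, 100, 0]) cube([100, 2300, 2700]);
translate([5900, 100, 0]) cube([100, 2300, 2700]);
translate([4000, 100, 0]) cube([100, 1000, 2700]);
translate([4000, 2100, 0]) cube([100, 300, 2700]);


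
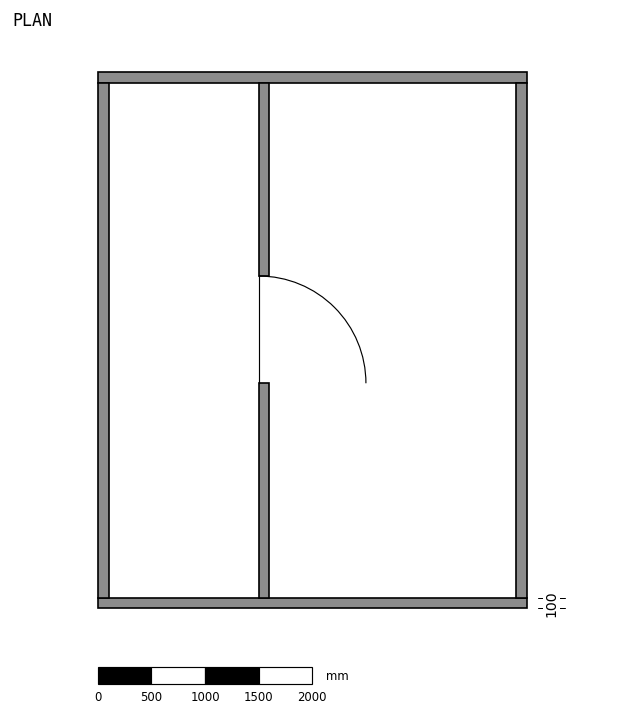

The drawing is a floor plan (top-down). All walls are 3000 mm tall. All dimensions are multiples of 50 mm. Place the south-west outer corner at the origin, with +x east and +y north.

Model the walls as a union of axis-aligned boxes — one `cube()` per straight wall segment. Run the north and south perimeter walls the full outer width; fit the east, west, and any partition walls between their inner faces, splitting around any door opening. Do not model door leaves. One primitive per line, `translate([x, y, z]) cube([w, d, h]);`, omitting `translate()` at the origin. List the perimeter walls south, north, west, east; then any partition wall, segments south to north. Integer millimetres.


cube([4000, 100, 3000]);
translate([0, 4900, 0]) cube([4000, 100, 3000]);
translate([0, 100, 0]) cube([100, 4800, 3000]);
translate([3900, 100, 0]) cube([100, 4800, 3000]);
translate([1500, 100, 0]) cube([100, 2000, 3000]);
translate([1500, 3100, 0]) cube([100, 1800, 3000]);


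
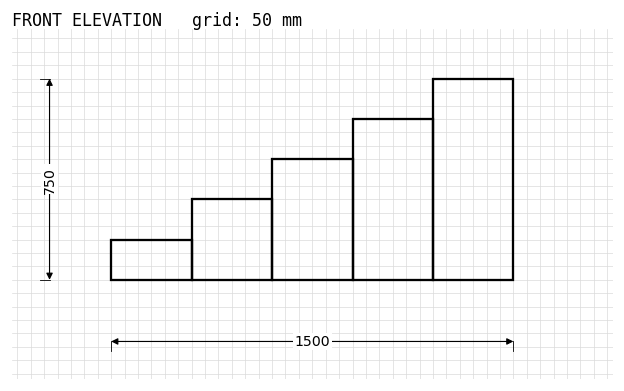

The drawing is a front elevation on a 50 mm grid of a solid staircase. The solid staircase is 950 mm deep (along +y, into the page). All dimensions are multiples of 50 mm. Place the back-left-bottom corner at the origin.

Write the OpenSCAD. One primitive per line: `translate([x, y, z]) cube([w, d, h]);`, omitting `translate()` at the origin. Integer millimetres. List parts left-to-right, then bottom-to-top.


cube([300, 950, 150]);
translate([300, 0, 0]) cube([300, 950, 300]);
translate([600, 0, 0]) cube([300, 950, 450]);
translate([900, 0, 0]) cube([300, 950, 600]);
translate([1200, 0, 0]) cube([300, 950, 750]);


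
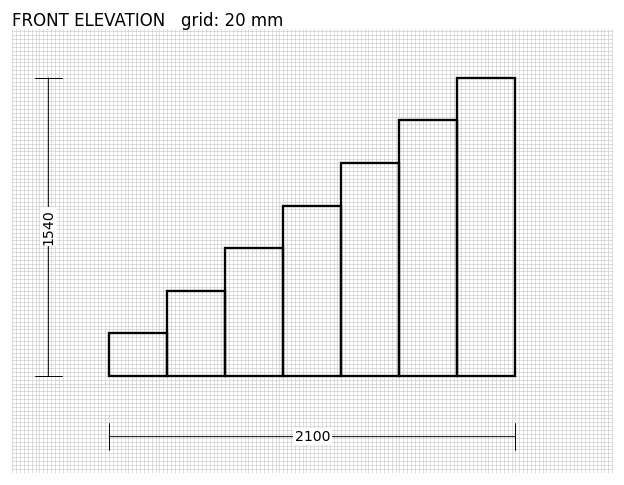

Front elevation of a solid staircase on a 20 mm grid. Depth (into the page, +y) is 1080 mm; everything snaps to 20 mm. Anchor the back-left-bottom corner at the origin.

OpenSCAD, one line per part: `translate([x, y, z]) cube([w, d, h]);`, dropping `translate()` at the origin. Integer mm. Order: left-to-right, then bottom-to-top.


cube([300, 1080, 220]);
translate([300, 0, 0]) cube([300, 1080, 440]);
translate([600, 0, 0]) cube([300, 1080, 660]);
translate([900, 0, 0]) cube([300, 1080, 880]);
translate([1200, 0, 0]) cube([300, 1080, 1100]);
translate([1500, 0, 0]) cube([300, 1080, 1320]);
translate([1800, 0, 0]) cube([300, 1080, 1540]);


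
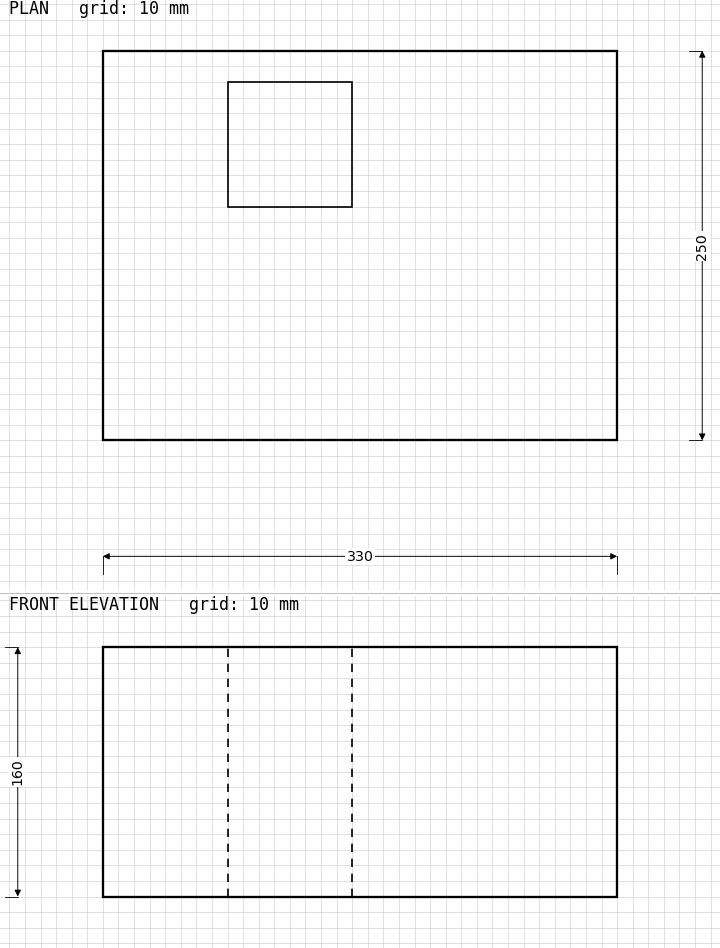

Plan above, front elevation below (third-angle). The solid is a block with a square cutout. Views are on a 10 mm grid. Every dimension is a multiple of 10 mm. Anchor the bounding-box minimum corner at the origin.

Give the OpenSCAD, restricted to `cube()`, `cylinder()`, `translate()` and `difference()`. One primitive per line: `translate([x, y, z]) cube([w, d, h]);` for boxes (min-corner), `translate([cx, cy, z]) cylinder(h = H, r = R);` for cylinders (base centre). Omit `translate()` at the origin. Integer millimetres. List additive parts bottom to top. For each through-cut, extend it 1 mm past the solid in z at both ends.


difference() {
  cube([330, 250, 160]);
  translate([80, 150, -1]) cube([80, 80, 162]);
}
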